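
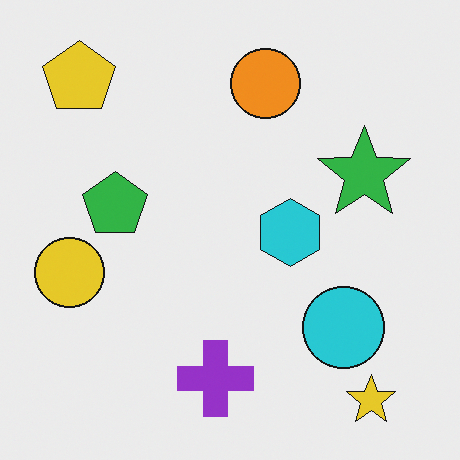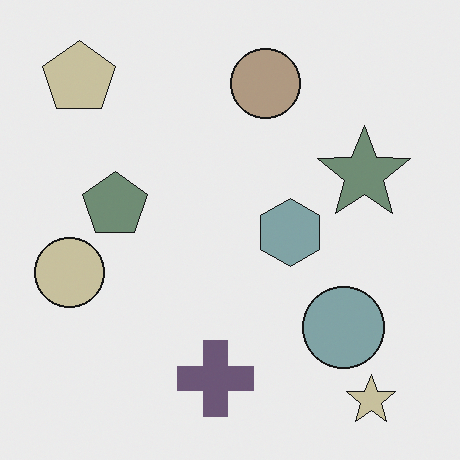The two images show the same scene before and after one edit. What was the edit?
The image was made much more muted (saturation change).

All colors are more muted and greyish — a global saturation change.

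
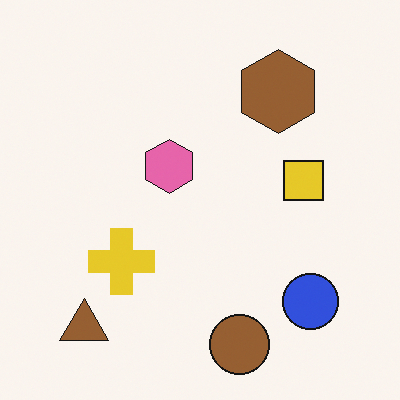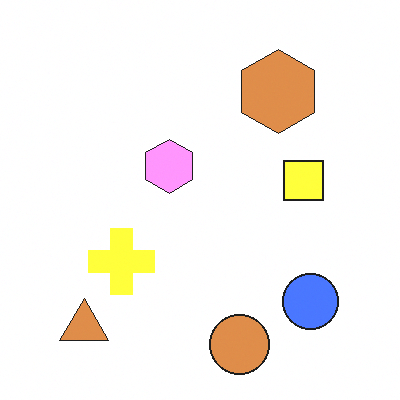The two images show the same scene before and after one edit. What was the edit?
The image was noticeably brightened.

Every pixel — background and shapes alike — is uniformly brightened.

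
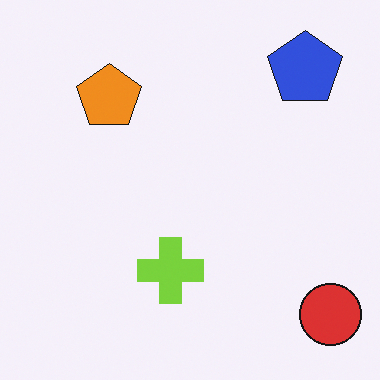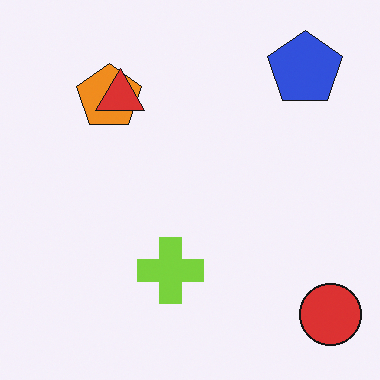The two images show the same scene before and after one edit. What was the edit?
It was overlaid with an additional red triangle.

A red triangle appears in the second image that is absent from the first.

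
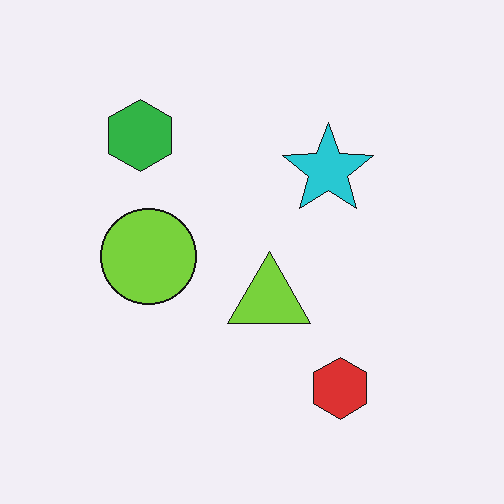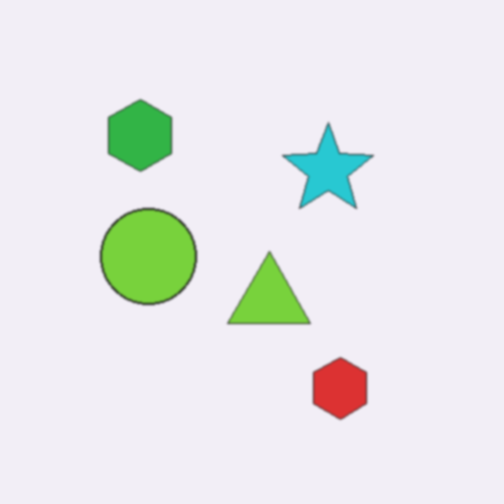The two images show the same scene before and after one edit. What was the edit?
This is the original image slightly softened.

Shape edges and outlines are uniformly softened across the whole image.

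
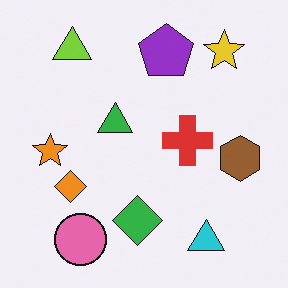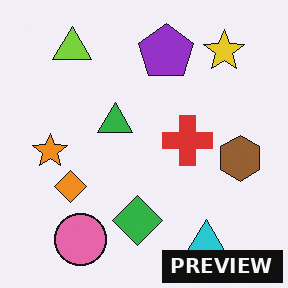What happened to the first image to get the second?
Watermarked with the text "PREVIEW" in the lower-right corner.

A dark label reading "PREVIEW" appears in the lower-right corner.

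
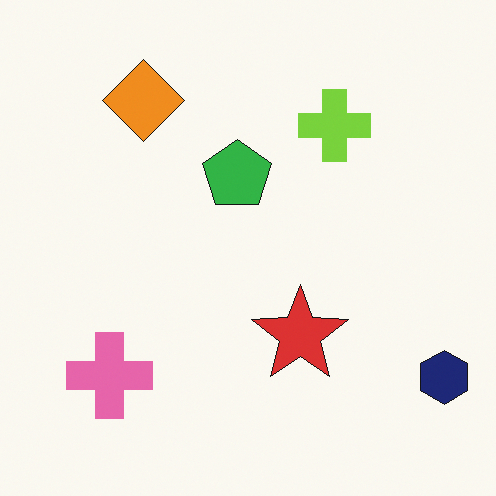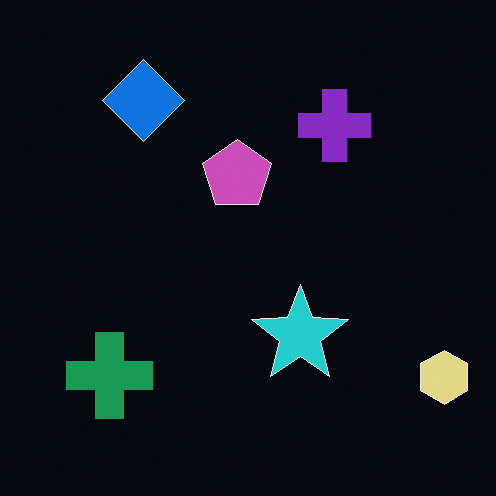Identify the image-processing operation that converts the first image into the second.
The image was color-inverted (negative).

The light background has become dark and every shape's color is its complement — a photographic negative.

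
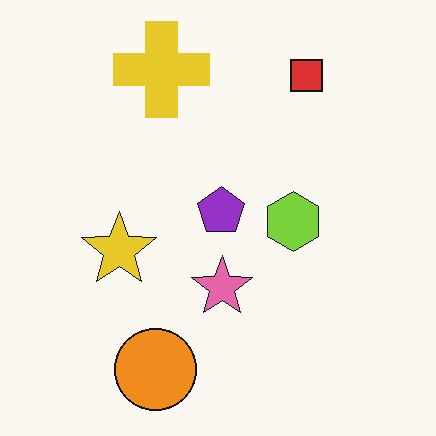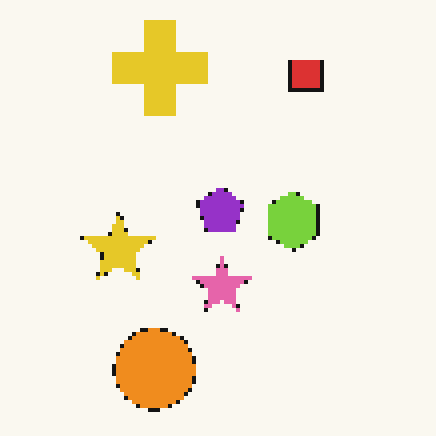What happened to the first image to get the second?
The second image is the first lightly pixelated (a mild mosaic effect).

Shapes are reduced to large square blocks; fine edges and outlines are lost — a downscale-then-upscale (mosaic) effect.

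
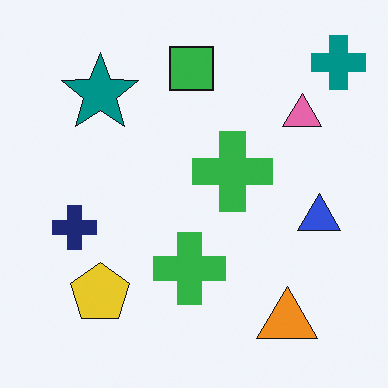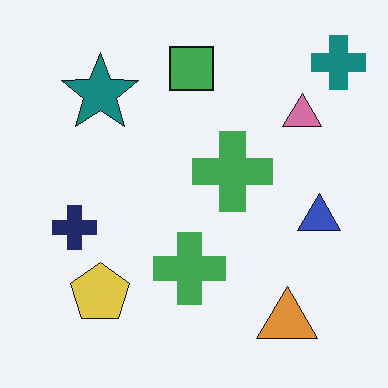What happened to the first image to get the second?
It was slightly desaturated.

All colors are more muted and greyish — a global saturation change.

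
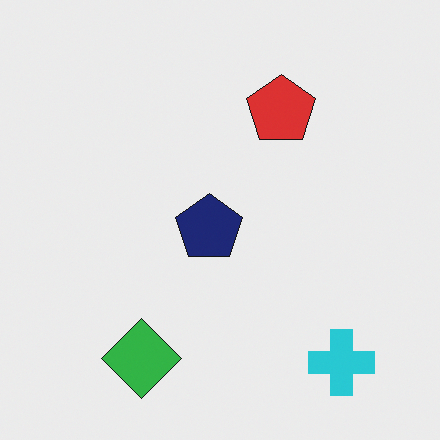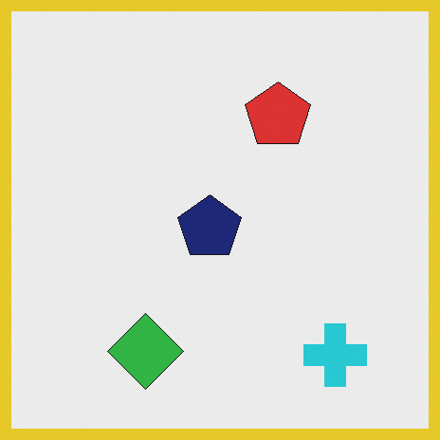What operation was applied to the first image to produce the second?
The transformation is: framed with a yellow border.

A solid yellow frame runs around the edge of the second image, with the content slightly shrunk inside it.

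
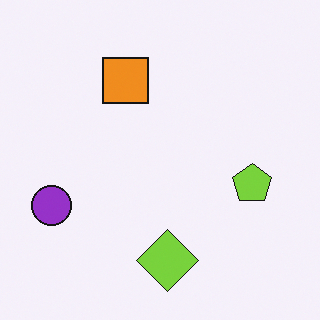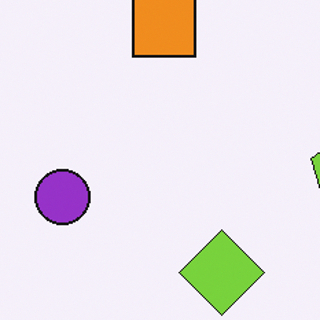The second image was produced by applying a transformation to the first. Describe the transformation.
Cropped slightly and scaled back up.

The visible shapes are larger and the field of view is narrower; shapes near the original edges may be partly or wholly outside the frame — a crop-and-rescale.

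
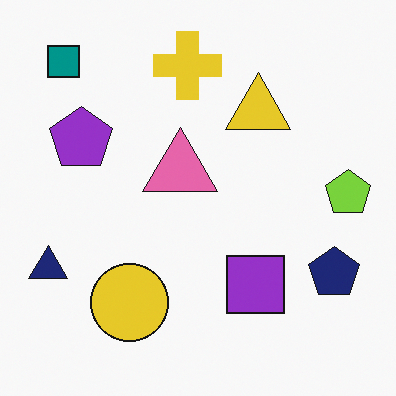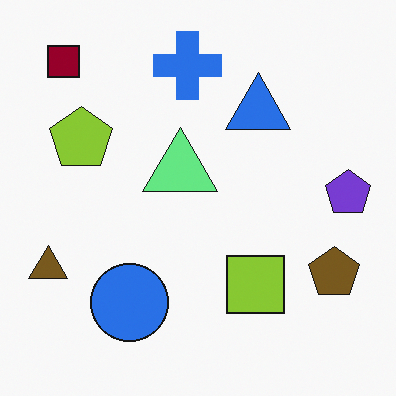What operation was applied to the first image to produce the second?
Hue-shifted by a large amount.

Every shape's color has rotated by the same amount around the hue wheel — a uniform hue shift.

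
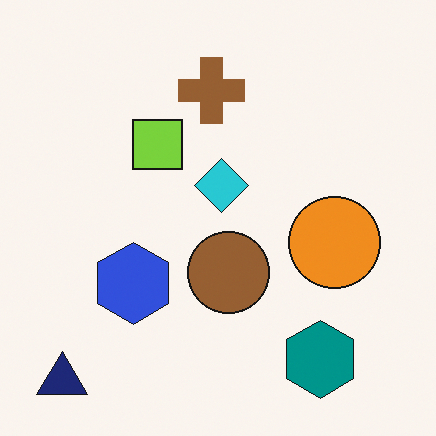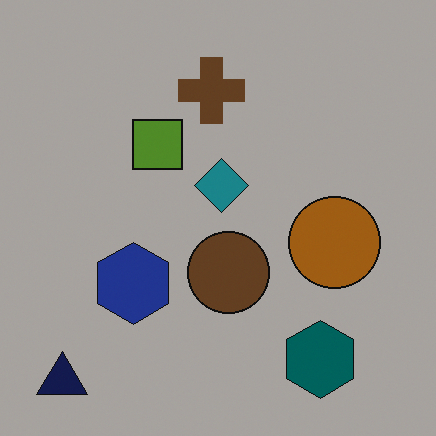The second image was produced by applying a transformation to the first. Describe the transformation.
This is the original image substantially darkened.

Every pixel — background and shapes alike — is uniformly darkened.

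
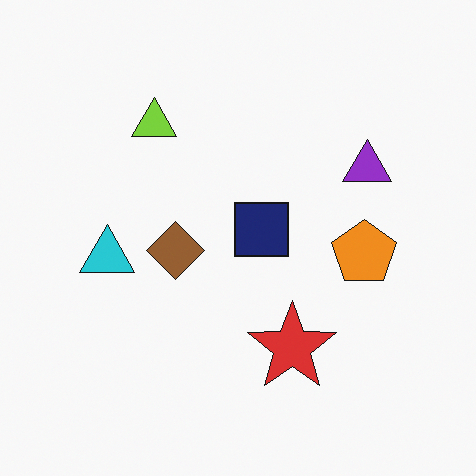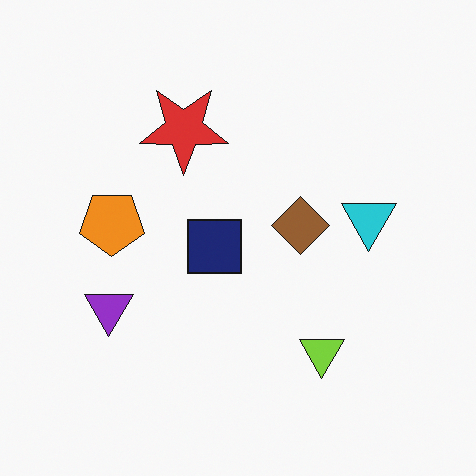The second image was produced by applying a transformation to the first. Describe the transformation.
The second image is the first rotated 180°.

The purple triangle sits in the right of the first image and the left of the second — consistent with a whole-image 180° rotation.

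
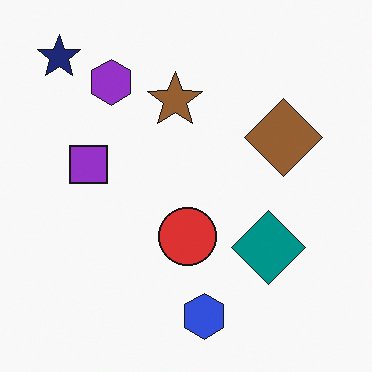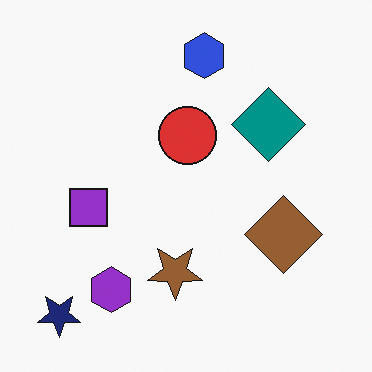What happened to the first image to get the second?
The image was flipped vertically (top ↔ bottom).

The blue hexagon is in the bottom of the first image and the top of the second — shapes on opposite sides of the horizontal midline have swapped in a mirror flip.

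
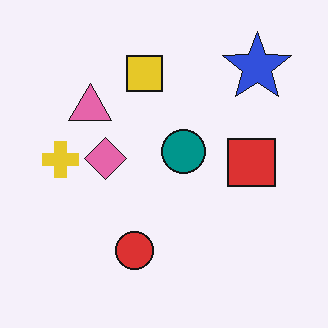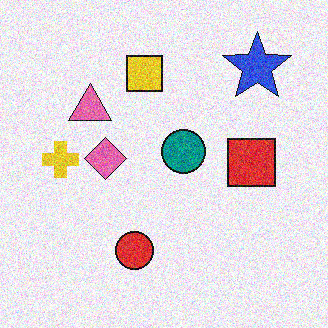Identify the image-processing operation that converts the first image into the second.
This is the original image degraded with visible gaussian noise.

Random speckle covers the whole image, including the flat background.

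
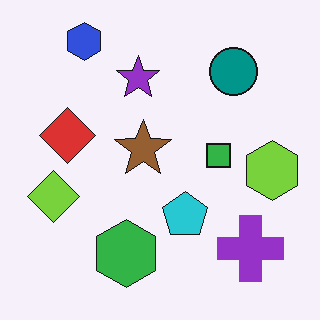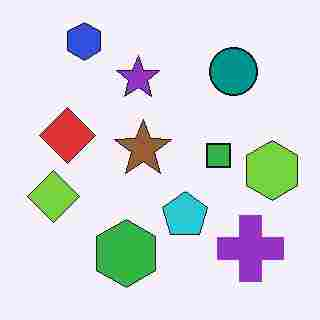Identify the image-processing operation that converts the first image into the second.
Heavily JPEG-compressed with obvious blocking artifacts.

Blocky 8×8 compression artifacts appear around shape edges and the flat background shows ringing — characteristic JPEG degradation.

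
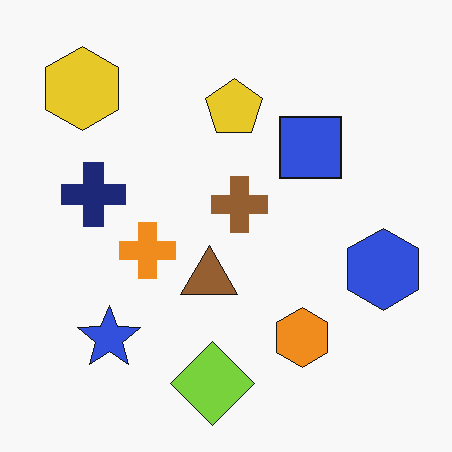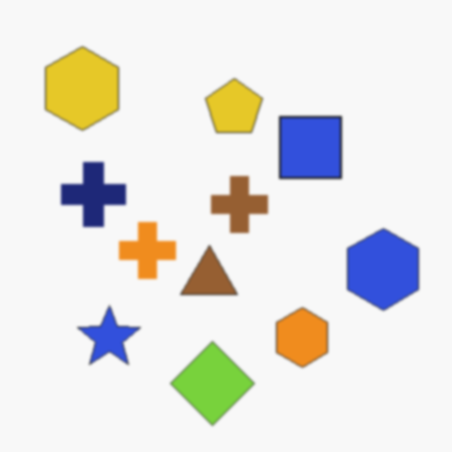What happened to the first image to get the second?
This is the original image given a subtle gaussian blur.

Shape edges and outlines are uniformly softened across the whole image.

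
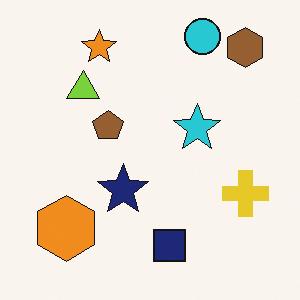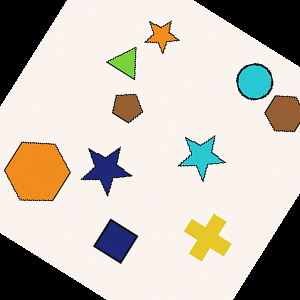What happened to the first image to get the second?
This is the original image rotated clockwise by a large amount — several tens of degrees.

Every shape is tilted by the same angle and the image corners show triangular fill wedges — a whole-image rotation by a non-right angle.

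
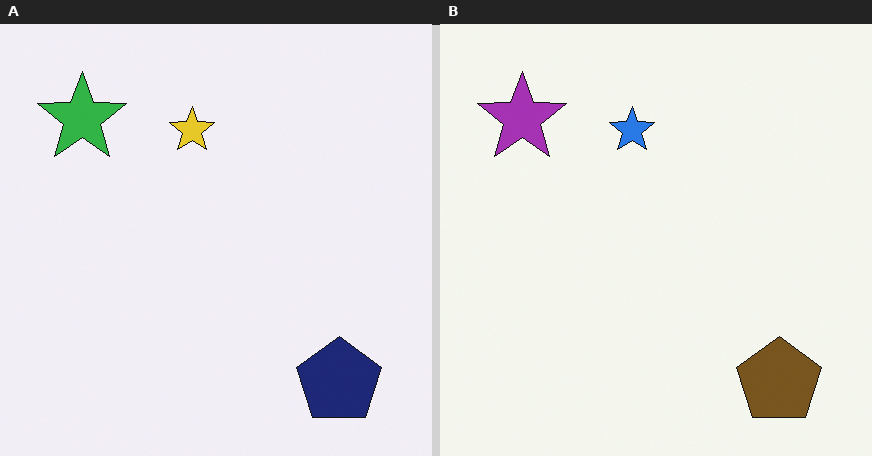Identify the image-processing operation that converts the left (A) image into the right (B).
This is the original image hue-shifted through roughly half the color wheel.

Every shape's color has rotated by the same amount around the hue wheel — a uniform hue shift.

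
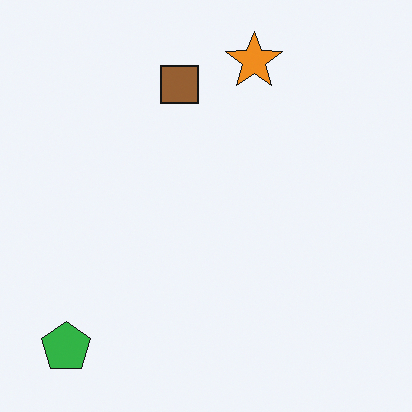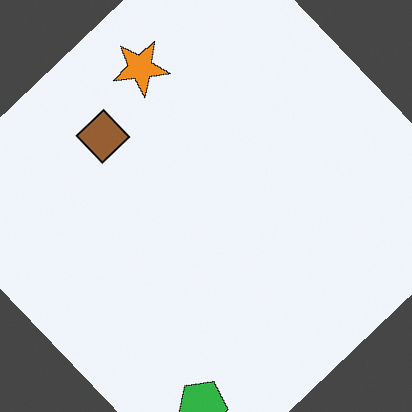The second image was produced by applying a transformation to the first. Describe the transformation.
The transformation is: rotated counter-clockwise by a large amount — several tens of degrees.

Every shape is tilted by the same angle and the image corners show triangular fill wedges — a whole-image rotation by a non-right angle.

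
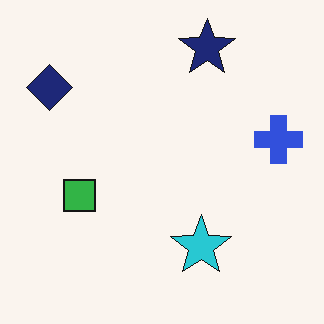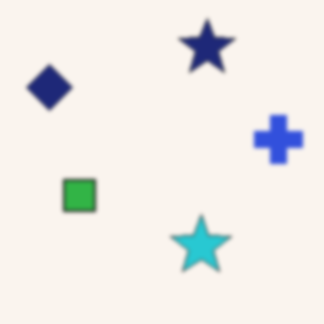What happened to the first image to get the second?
It was lightly blurred.

Shape edges and outlines are uniformly softened across the whole image.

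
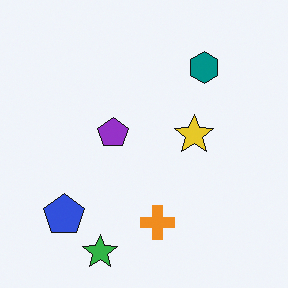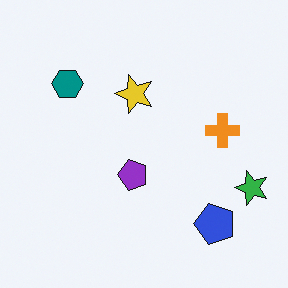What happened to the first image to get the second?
The transformation is: rotated 90° counter-clockwise.

The green star sits in the bottom of the first image and the right of the second — consistent with a whole-image 90° counter-clockwise rotation.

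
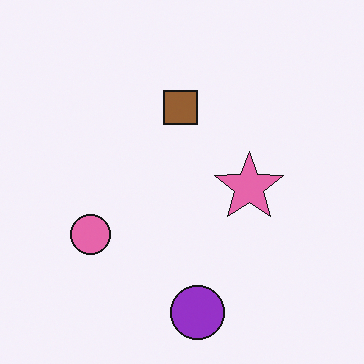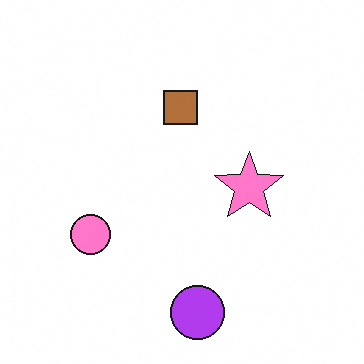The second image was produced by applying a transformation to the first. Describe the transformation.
The second image is the first slightly brightened.

Every pixel — background and shapes alike — is uniformly brightened.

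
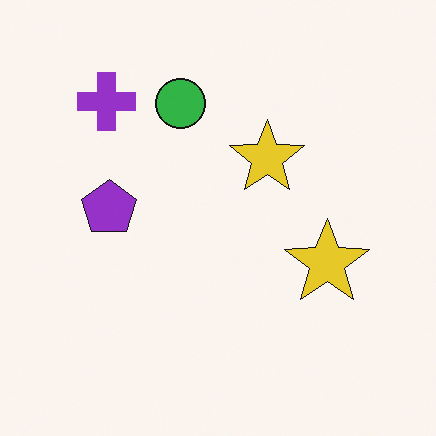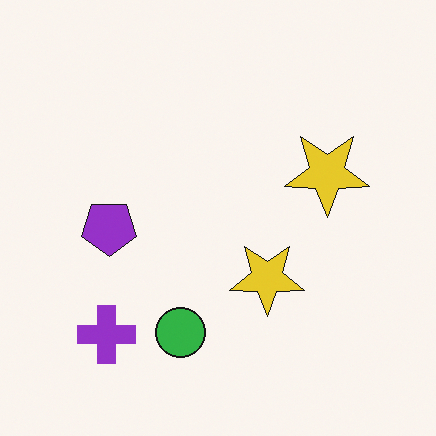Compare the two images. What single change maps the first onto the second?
Flipped vertically (top ↔ bottom).

The purple cross is in the top-left of the first image and the bottom-left of the second — shapes on opposite sides of the horizontal midline have swapped in a mirror flip.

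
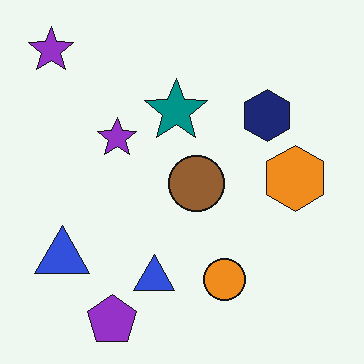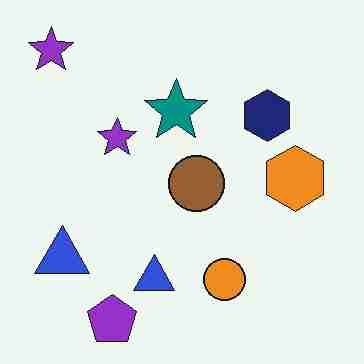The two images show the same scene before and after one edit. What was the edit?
It was heavily JPEG-compressed with obvious blocking artifacts.

Blocky 8×8 compression artifacts appear around shape edges and the flat background shows ringing — characteristic JPEG degradation.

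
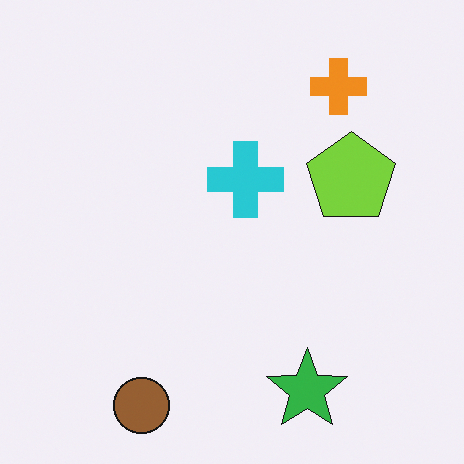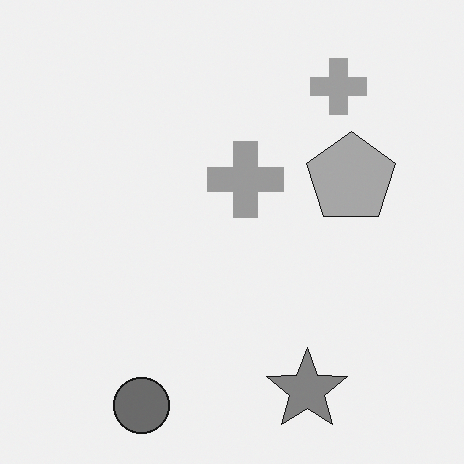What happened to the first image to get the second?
The image was converted to grayscale.

All color is removed — every shape is now a shade of grey.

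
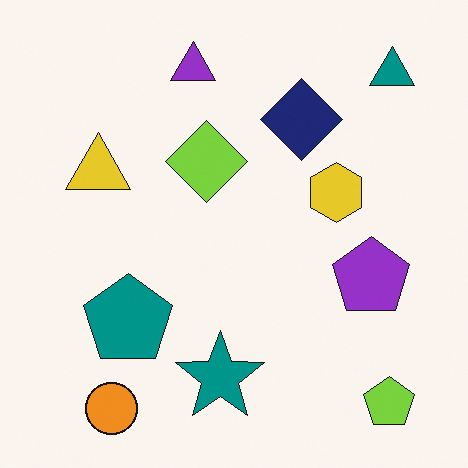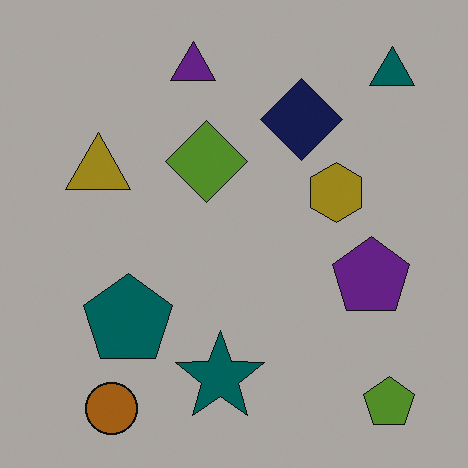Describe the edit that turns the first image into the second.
The image was darkened a lot.

Every pixel — background and shapes alike — is uniformly darkened.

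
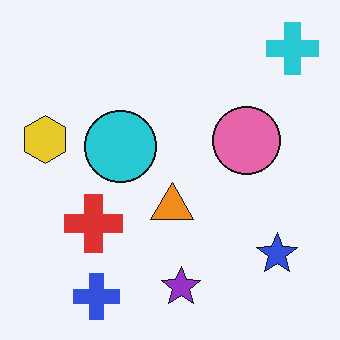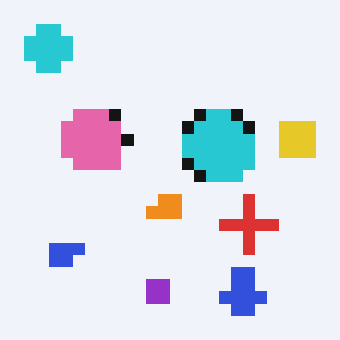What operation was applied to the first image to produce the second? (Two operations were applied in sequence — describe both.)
The second image is the first flipped horizontally (left ↔ right), then heavily pixelated into large blocks.

The yellow hexagon is in the left of the first image and the right of the second — shapes on opposite sides of the vertical midline have swapped in a mirror flip. Shapes are reduced to large square blocks; fine edges and outlines are lost — a downscale-then-upscale (mosaic) effect.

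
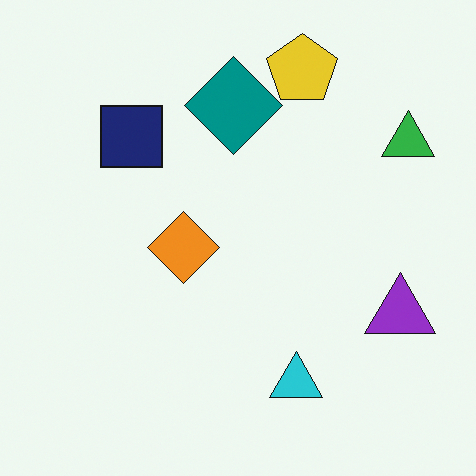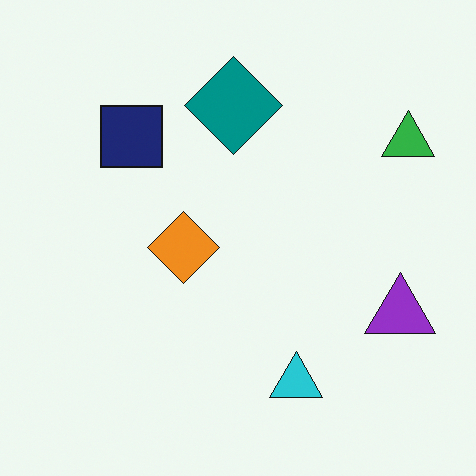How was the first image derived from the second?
The transformation is: overlaid with an additional yellow pentagon.

A yellow pentagon appears in the first image that is absent from the second.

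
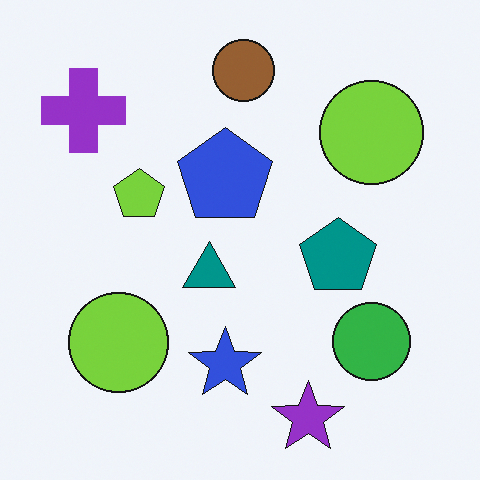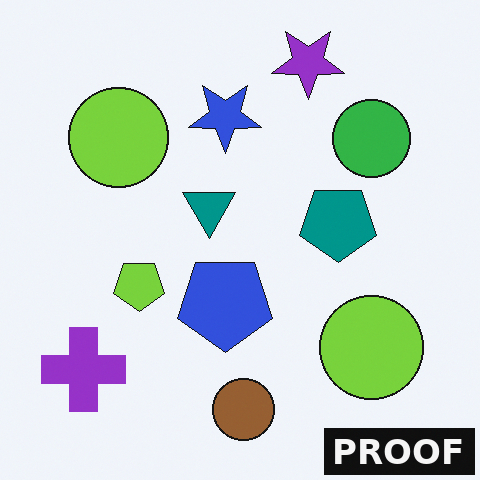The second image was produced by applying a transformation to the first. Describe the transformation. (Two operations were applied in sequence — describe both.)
It was flipped vertically (top ↔ bottom), then watermarked with the text "PROOF" in the lower-right corner.

The purple star is in the bottom of the first image and the top of the second — shapes on opposite sides of the horizontal midline have swapped in a mirror flip. A dark label reading "PROOF" appears in the lower-right corner.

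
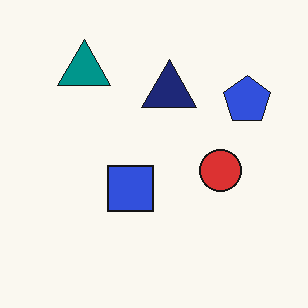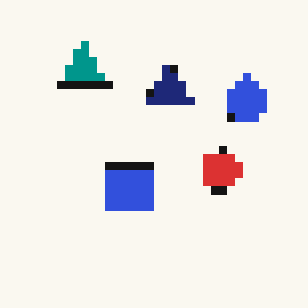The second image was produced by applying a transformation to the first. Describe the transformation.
The second image is the first moderately pixelated.

Shapes are reduced to large square blocks; fine edges and outlines are lost — a downscale-then-upscale (mosaic) effect.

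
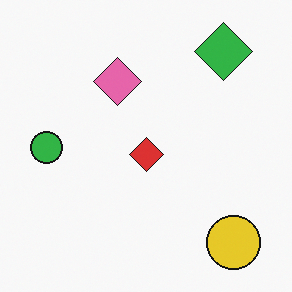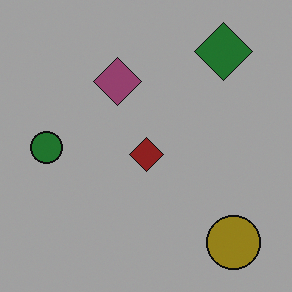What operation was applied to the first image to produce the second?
This is the original image substantially darkened.

Every pixel — background and shapes alike — is uniformly darkened.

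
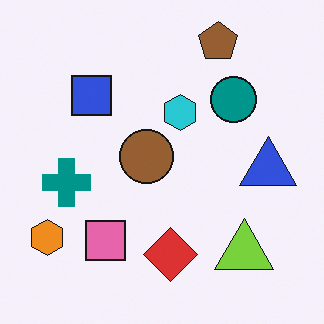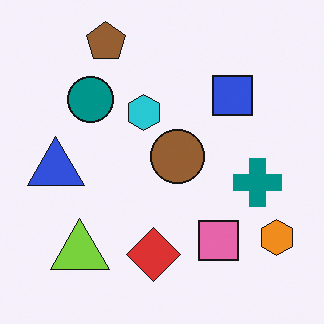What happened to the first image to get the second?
It was flipped horizontally (left ↔ right).

The orange hexagon is in the bottom-left of the first image and the bottom-right of the second — shapes on opposite sides of the vertical midline have swapped in a mirror flip.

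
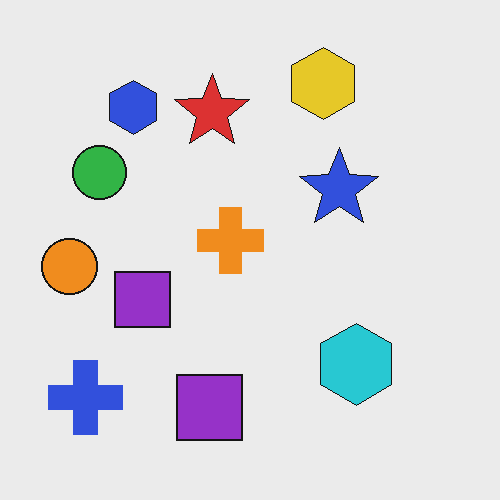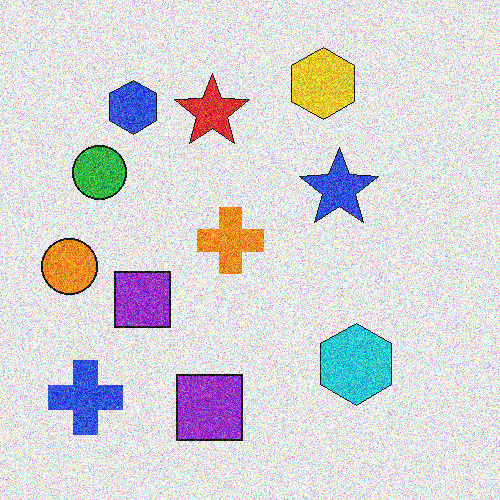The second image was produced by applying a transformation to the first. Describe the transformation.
The transformation is: degraded with strong gaussian noise.

Random speckle covers the whole image, including the flat background.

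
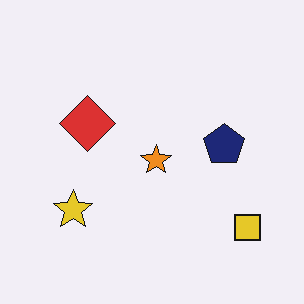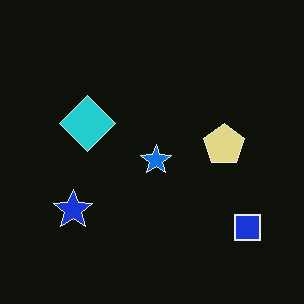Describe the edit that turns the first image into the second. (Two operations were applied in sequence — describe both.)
The image was color-inverted (negative), then JPEG-compressed with visible artifacts.

The light background has become dark and every shape's color is its complement — a photographic negative. Blocky 8×8 compression artifacts appear around shape edges and the flat background shows ringing — characteristic JPEG degradation.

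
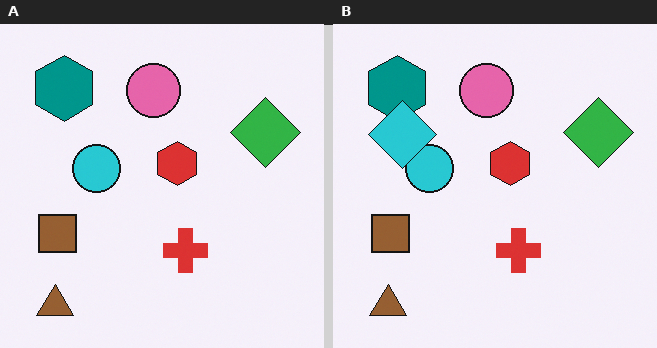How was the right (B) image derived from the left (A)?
The transformation is: overlaid with an additional cyan diamond.

A cyan diamond appears in the right (B) image that is absent from the left (A).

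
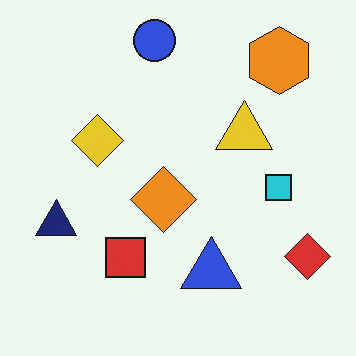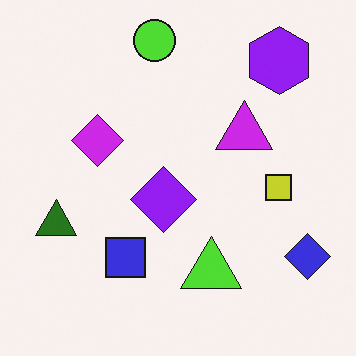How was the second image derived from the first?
The transformation is: hue-shifted by a large amount.

Every shape's color has rotated by the same amount around the hue wheel — a uniform hue shift.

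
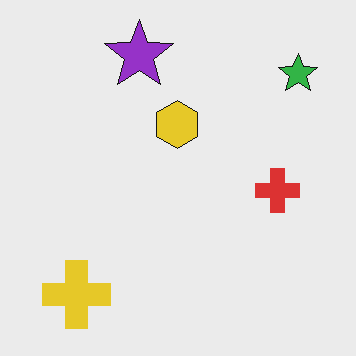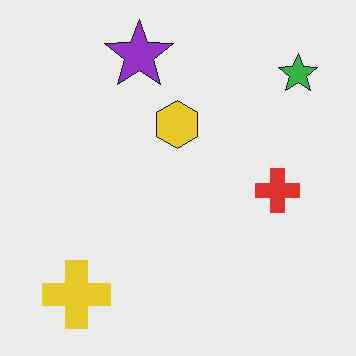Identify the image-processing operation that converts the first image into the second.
The second image is the first JPEG-compressed with visible artifacts.

Blocky 8×8 compression artifacts appear around shape edges and the flat background shows ringing — characteristic JPEG degradation.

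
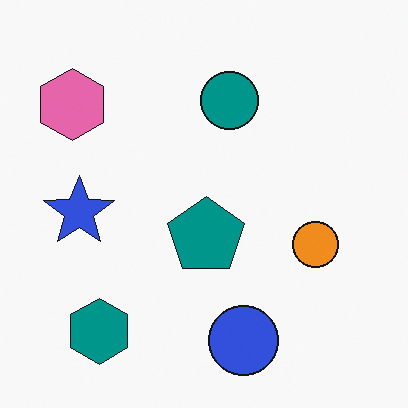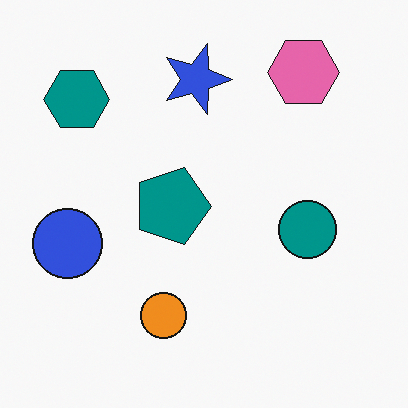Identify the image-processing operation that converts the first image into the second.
This is the original image rotated 90° clockwise.

The pink hexagon sits in the top-left of the first image and the top-right of the second — consistent with a whole-image 90° clockwise rotation.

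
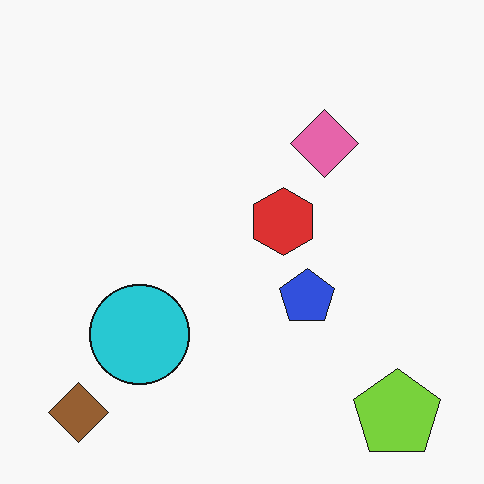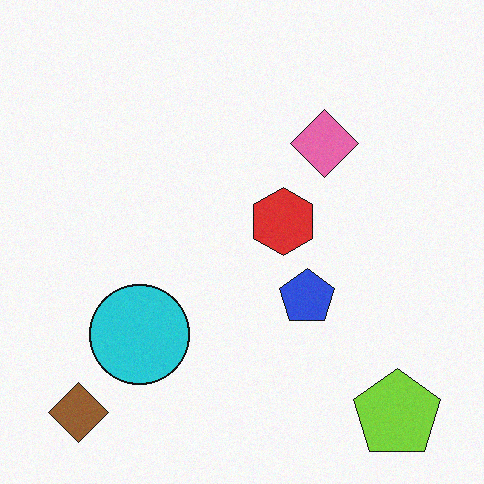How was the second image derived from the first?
It was degraded with light additive noise.

Random speckle covers the whole image, including the flat background.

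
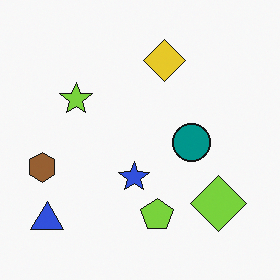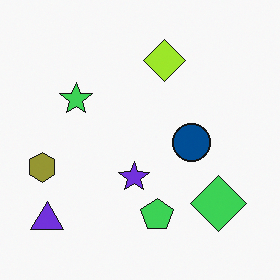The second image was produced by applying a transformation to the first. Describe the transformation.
This is the original image hue-shifted slightly.

Every shape's color has rotated by the same amount around the hue wheel — a uniform hue shift.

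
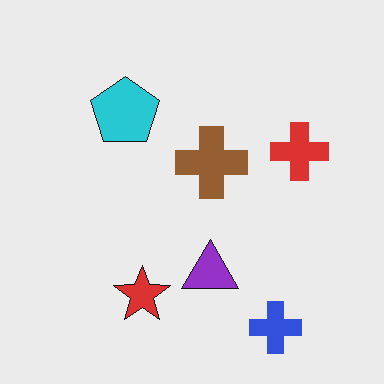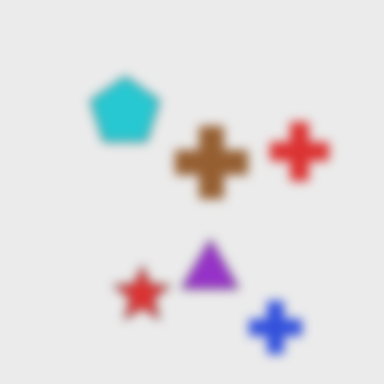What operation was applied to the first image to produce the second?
The second image is the first heavily blurred.

Shape edges and outlines are uniformly softened across the whole image.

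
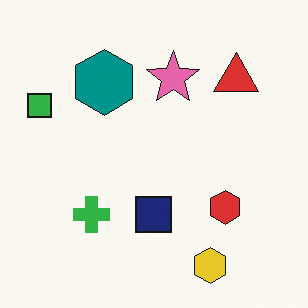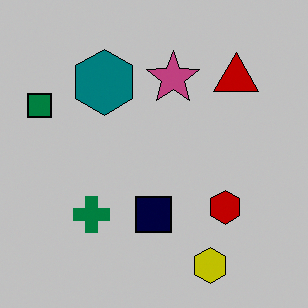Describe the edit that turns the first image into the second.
It was aggressively posterized.

Each flat color has snapped to a coarser quantized level — most visibly, the near-white background has dropped to a flat grey.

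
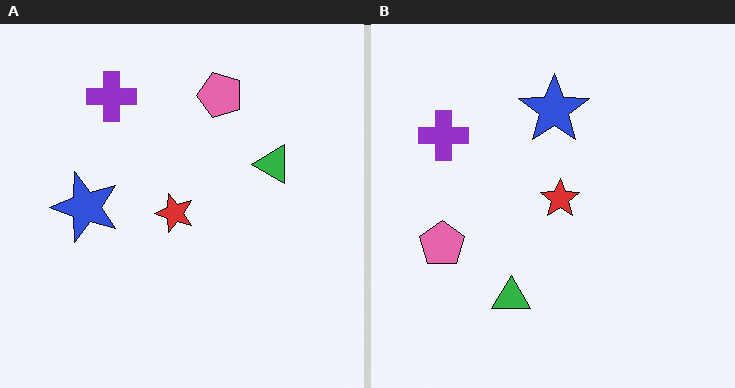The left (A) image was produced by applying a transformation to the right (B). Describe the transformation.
It was transposed (reflected across the top-left ↔ bottom-right diagonal).

Shapes have swapped their row and column positions — what was in the top-right is now in the bottom-left — a diagonal reflection.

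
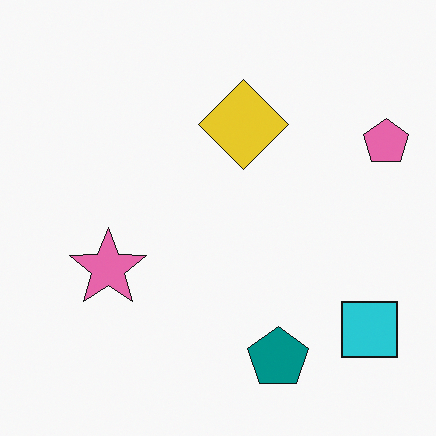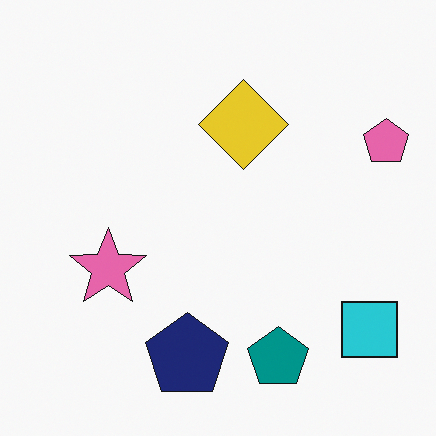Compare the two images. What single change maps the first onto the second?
The image was overlaid with an additional navy pentagon.

A navy pentagon appears in the second image that is absent from the first.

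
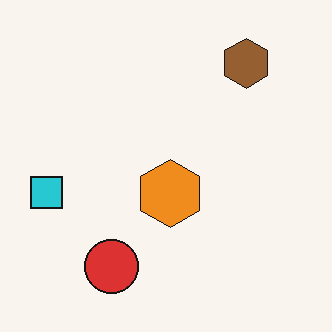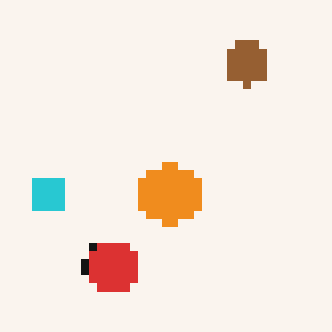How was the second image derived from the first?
The second image is the first pixelated into visible square blocks.

Shapes are reduced to large square blocks; fine edges and outlines are lost — a downscale-then-upscale (mosaic) effect.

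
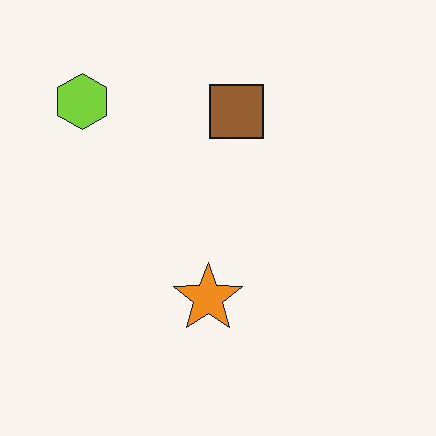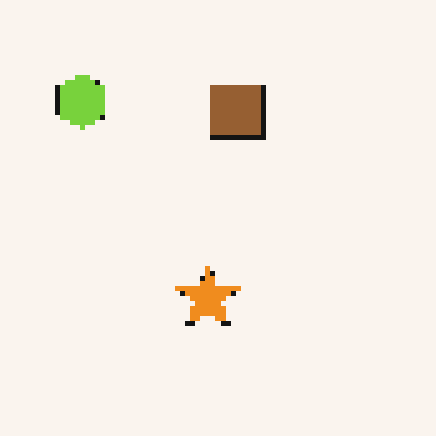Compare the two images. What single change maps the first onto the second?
Lightly pixelated (a mild mosaic effect).

Shapes are reduced to large square blocks; fine edges and outlines are lost — a downscale-then-upscale (mosaic) effect.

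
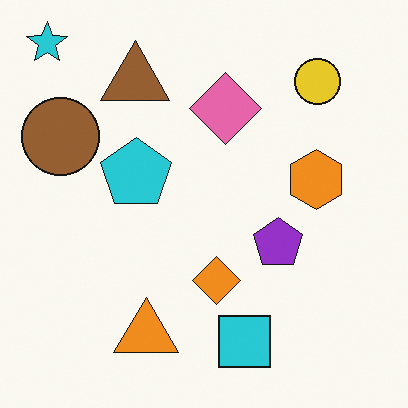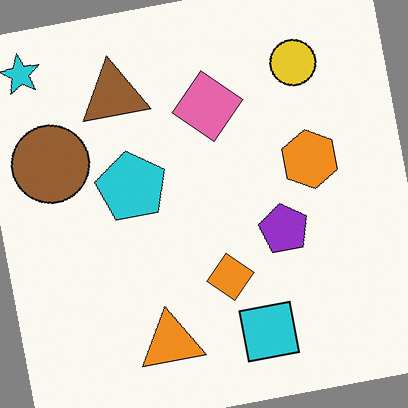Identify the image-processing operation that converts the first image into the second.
It was rotated counter-clockwise by a slight angle.

Every shape is tilted by the same angle and the image corners show triangular fill wedges — a whole-image rotation by a non-right angle.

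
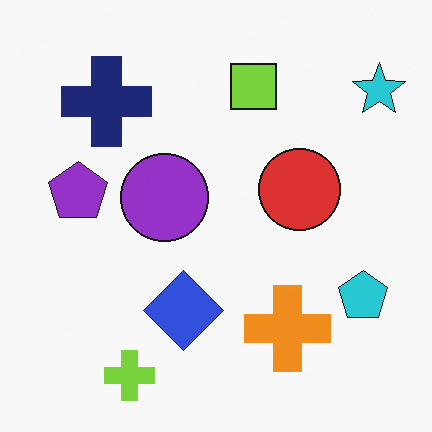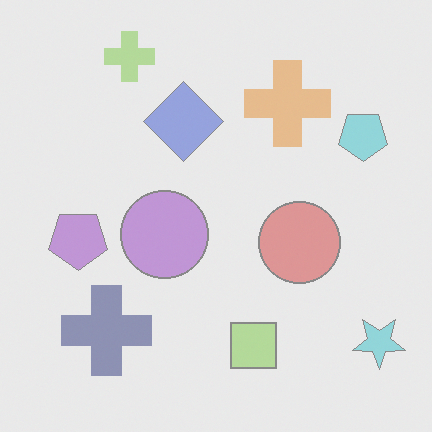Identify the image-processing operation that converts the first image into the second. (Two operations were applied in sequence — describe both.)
The image was flipped vertically (top ↔ bottom), then washed out (contrast reduced).

The lime cross is in the bottom-left of the first image and the top-left of the second — shapes on opposite sides of the horizontal midline have swapped in a mirror flip. Tones are pushed toward mid-grey across the whole image — a global contrast change.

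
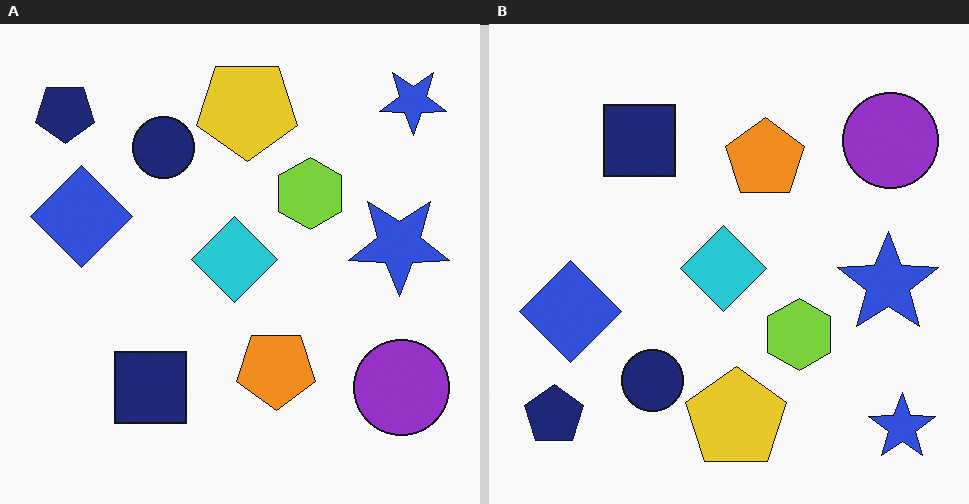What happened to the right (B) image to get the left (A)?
This is the original image flipped vertically (top ↔ bottom).

The yellow pentagon is in the bottom of the right (B) image and the top of the left (A) — shapes on opposite sides of the horizontal midline have swapped in a mirror flip.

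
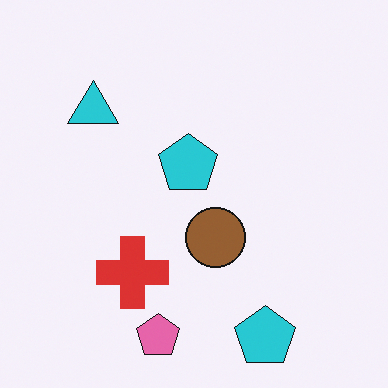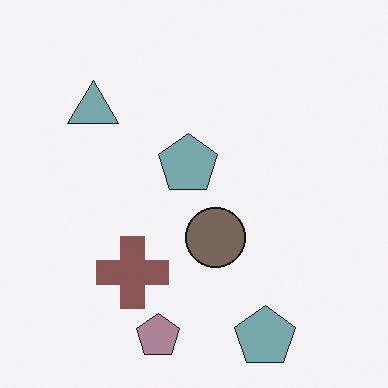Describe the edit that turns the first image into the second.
Heavily desaturated.

All colors are more muted and greyish — a global saturation change.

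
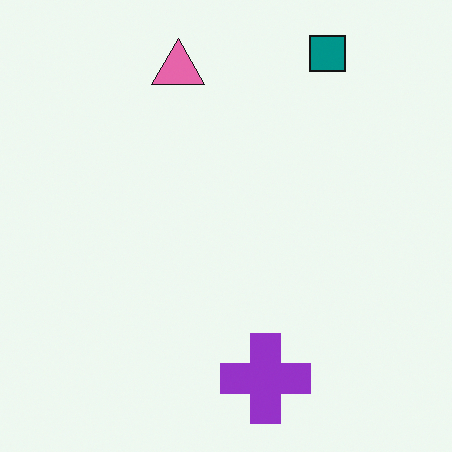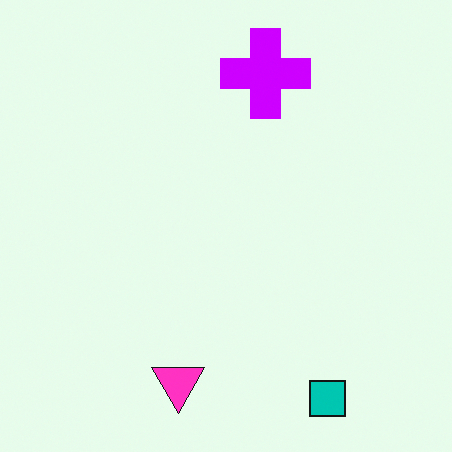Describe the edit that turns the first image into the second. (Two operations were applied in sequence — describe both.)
This is the original image heavily oversaturated, then flipped vertically (top ↔ bottom).

All colors are more vivid — a global saturation change. The teal square is in the top-right of the first image and the bottom-right of the second — shapes on opposite sides of the horizontal midline have swapped in a mirror flip.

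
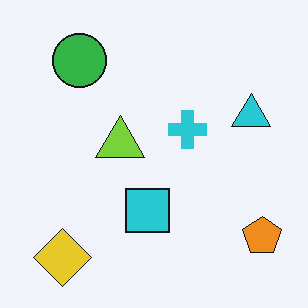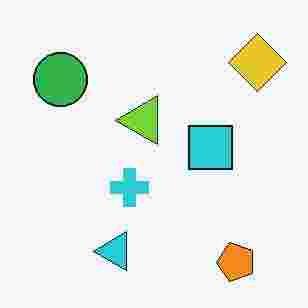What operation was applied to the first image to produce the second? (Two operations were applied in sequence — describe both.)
Transposed (reflected across the top-left ↔ bottom-right diagonal), then degraded with heavy JPEG compression.

Shapes have swapped their row and column positions — what was in the top-right is now in the bottom-left — a diagonal reflection. Blocky 8×8 compression artifacts appear around shape edges and the flat background shows ringing — characteristic JPEG degradation.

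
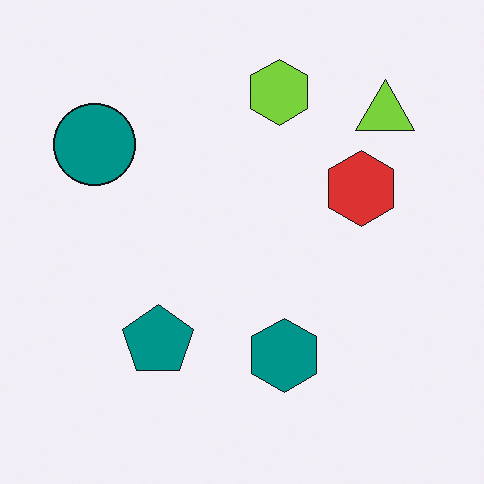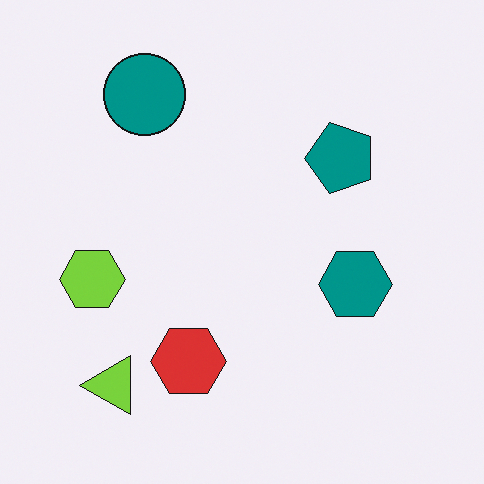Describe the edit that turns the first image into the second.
Transposed (reflected across the top-left ↔ bottom-right diagonal).

Shapes have swapped their row and column positions — what was in the top-right is now in the bottom-left — a diagonal reflection.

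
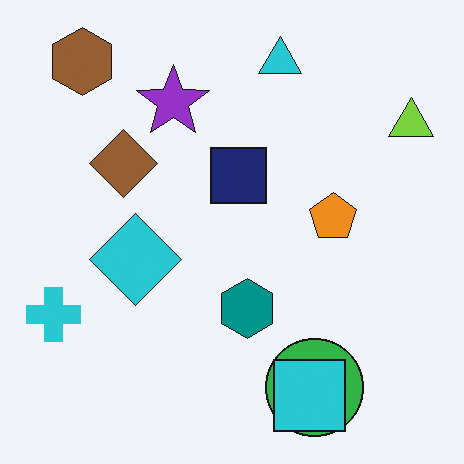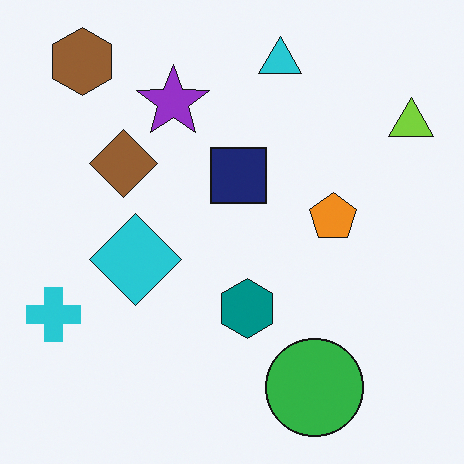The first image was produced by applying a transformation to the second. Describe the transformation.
This is the original image overlaid with an additional cyan square.

A cyan square appears in the first image that is absent from the second.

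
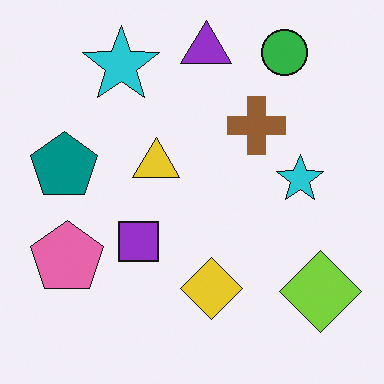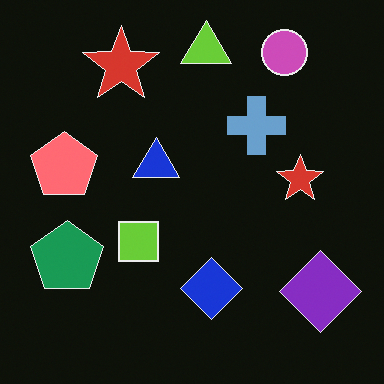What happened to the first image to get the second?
This is the original image color-inverted (negative).

The light background has become dark and every shape's color is its complement — a photographic negative.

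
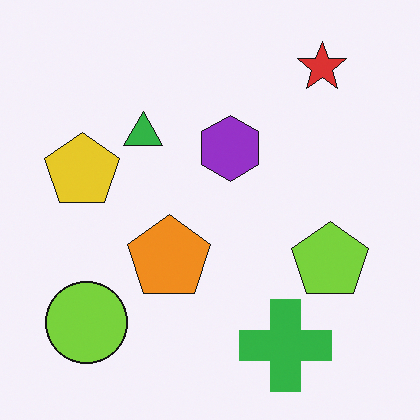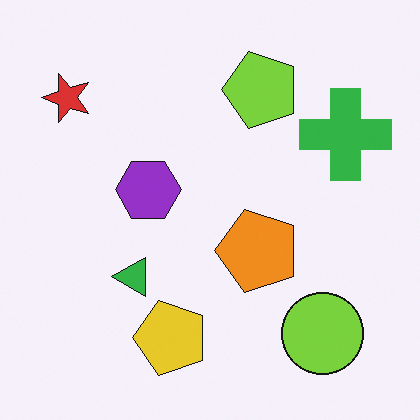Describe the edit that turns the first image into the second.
This is the original image rotated 90° counter-clockwise.

The red star sits in the top-right of the first image and the top-left of the second — consistent with a whole-image 90° counter-clockwise rotation.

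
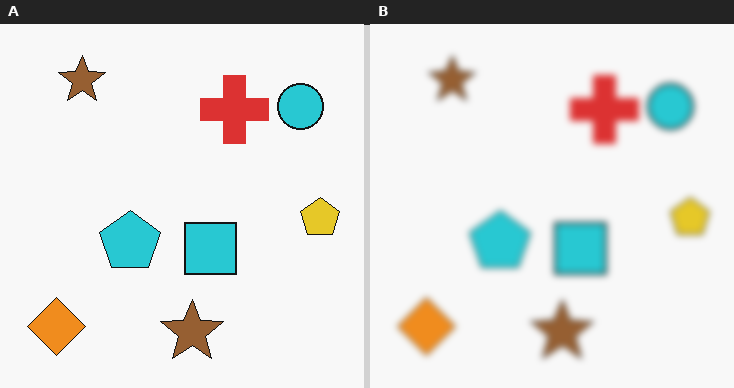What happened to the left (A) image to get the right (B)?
This is the original image noticeably gaussian-blurred.

Shape edges and outlines are uniformly softened across the whole image.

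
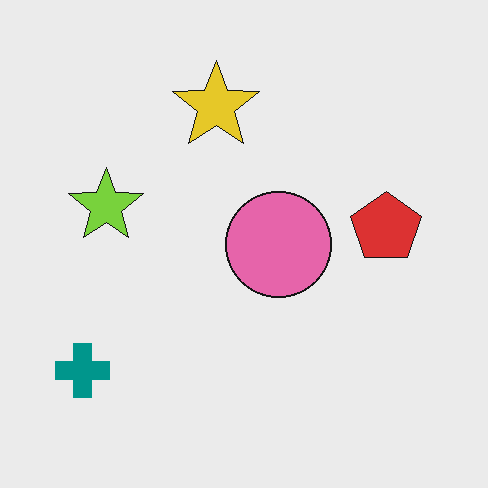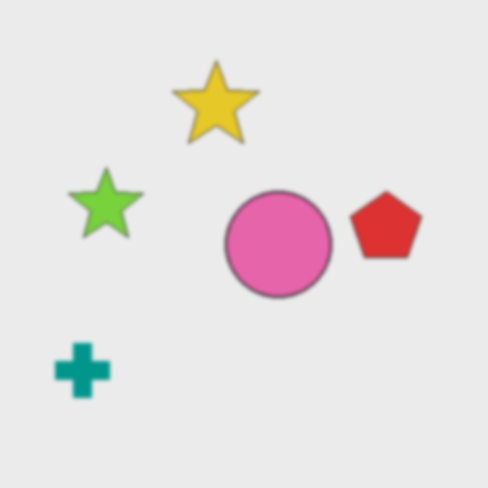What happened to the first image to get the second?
This is the original image given a subtle gaussian blur.

Shape edges and outlines are uniformly softened across the whole image.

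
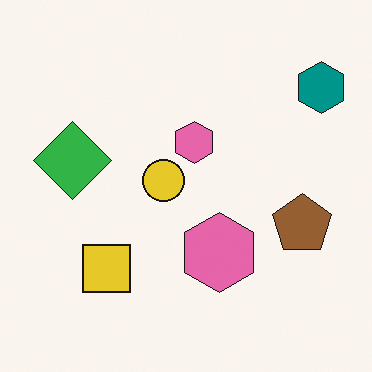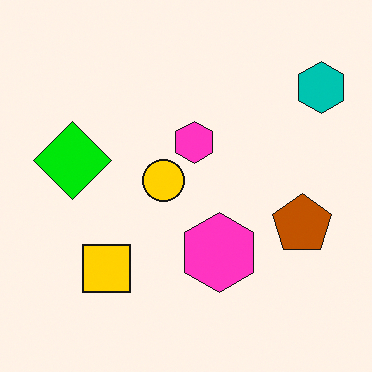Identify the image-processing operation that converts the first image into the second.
This is the original image made much more vivid (saturation change).

All colors are more vivid — a global saturation change.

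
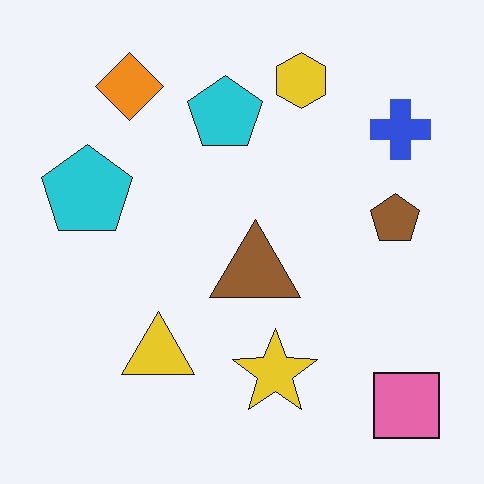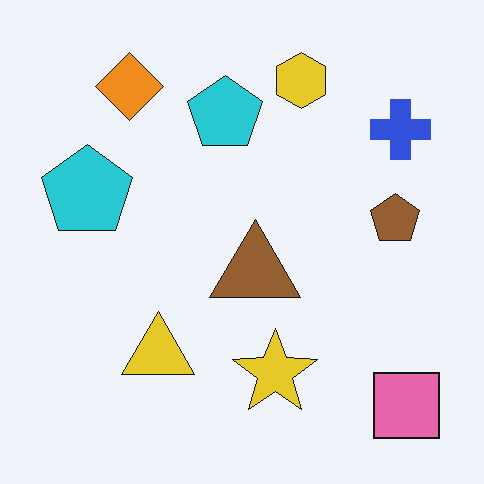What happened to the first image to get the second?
The second image is the first given moderate JPEG compression.

Blocky 8×8 compression artifacts appear around shape edges and the flat background shows ringing — characteristic JPEG degradation.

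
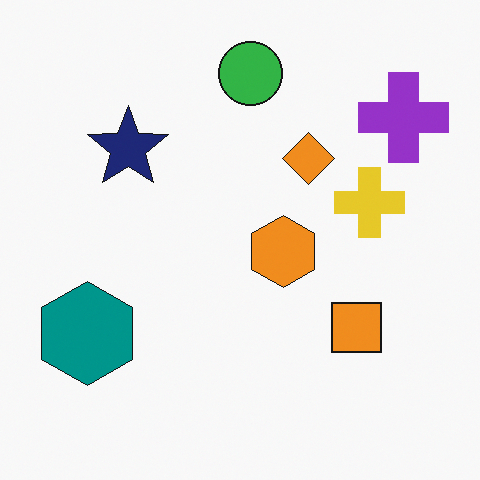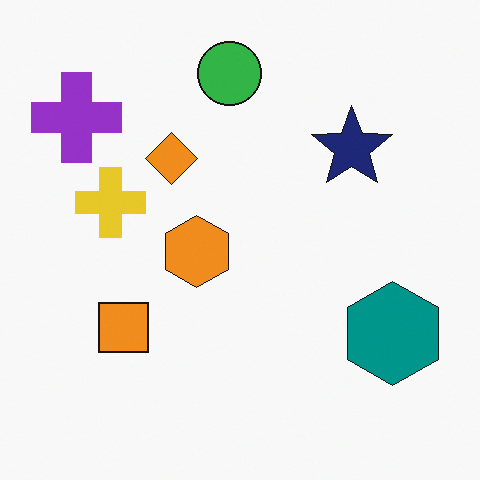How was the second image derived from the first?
The transformation is: flipped horizontally (left ↔ right).

The purple cross is in the top-right of the first image and the top-left of the second — shapes on opposite sides of the vertical midline have swapped in a mirror flip.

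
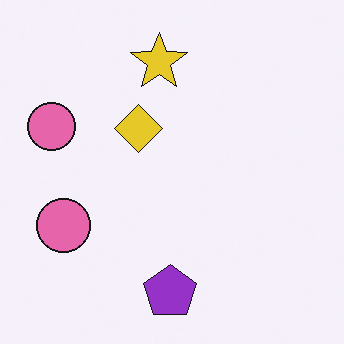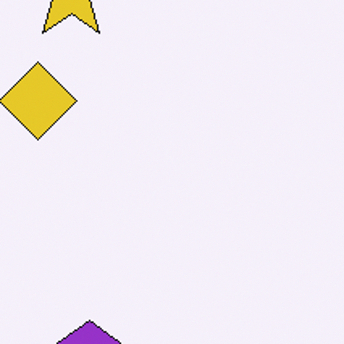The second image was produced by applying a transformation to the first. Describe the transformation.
It was cropped to a modestly smaller region and rescaled.

The visible shapes are larger and the field of view is narrower; shapes near the original edges may be partly or wholly outside the frame — a crop-and-rescale.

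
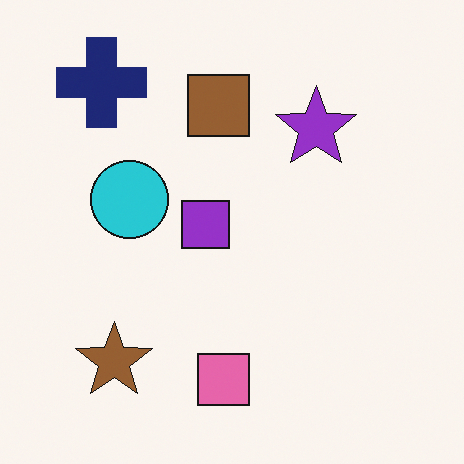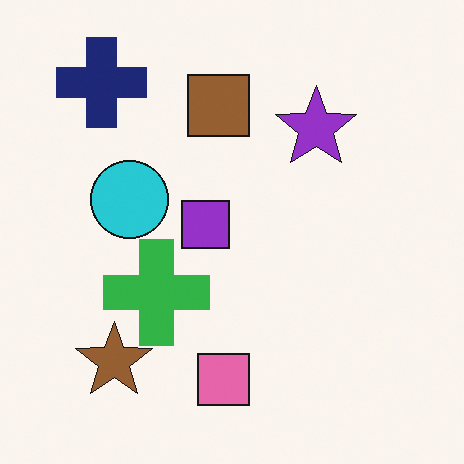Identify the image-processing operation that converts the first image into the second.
Overlaid with an additional green cross.

A green cross appears in the second image that is absent from the first.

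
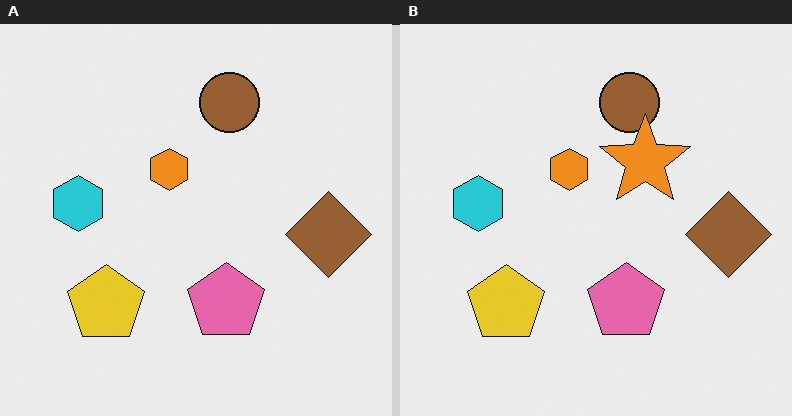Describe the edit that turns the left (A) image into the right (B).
It was overlaid with an additional orange star.

An orange star appears in the right (B) image that is absent from the left (A).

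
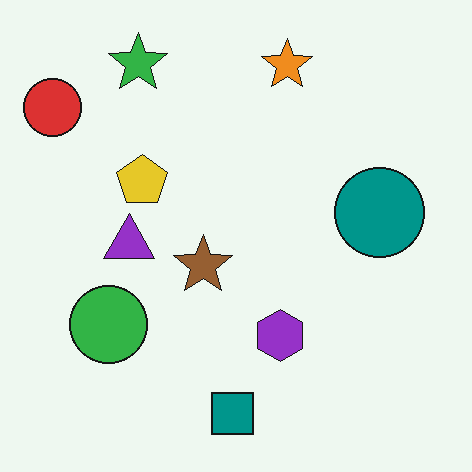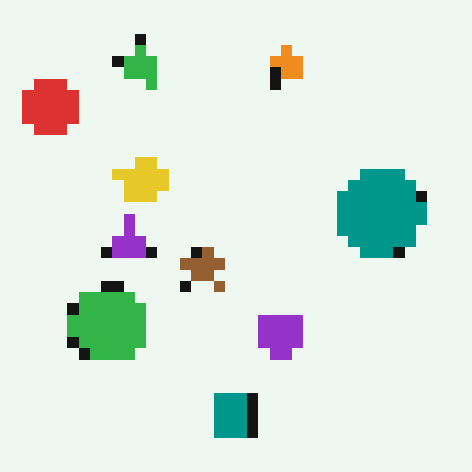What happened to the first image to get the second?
It was coarsely pixelated.

Shapes are reduced to large square blocks; fine edges and outlines are lost — a downscale-then-upscale (mosaic) effect.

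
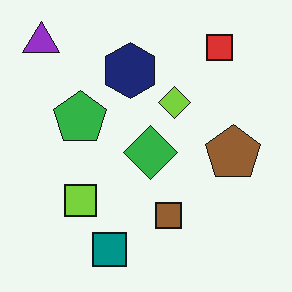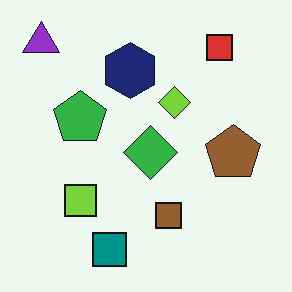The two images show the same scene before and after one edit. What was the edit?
Given moderate JPEG compression.

Blocky 8×8 compression artifacts appear around shape edges and the flat background shows ringing — characteristic JPEG degradation.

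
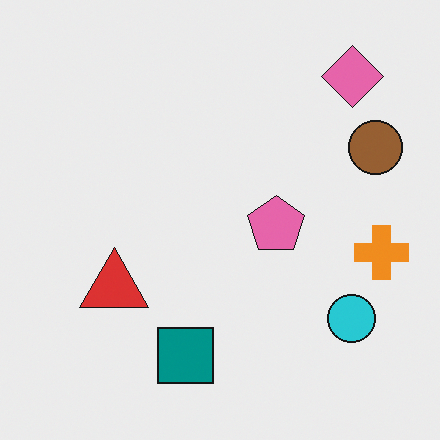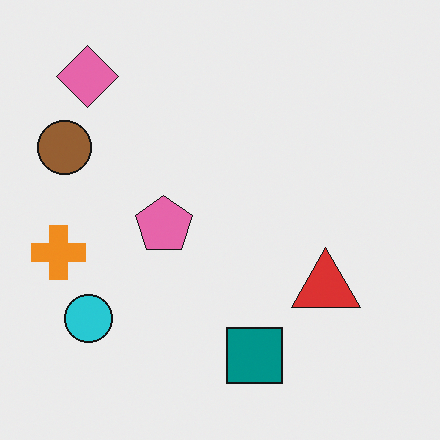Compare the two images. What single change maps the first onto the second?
The second image is the first flipped horizontally (left ↔ right).

The orange cross is in the right of the first image and the left of the second — shapes on opposite sides of the vertical midline have swapped in a mirror flip.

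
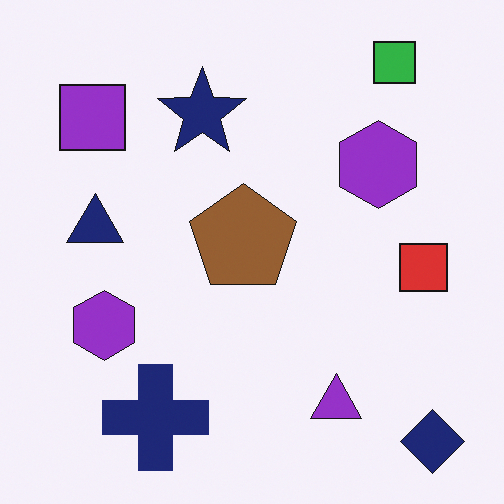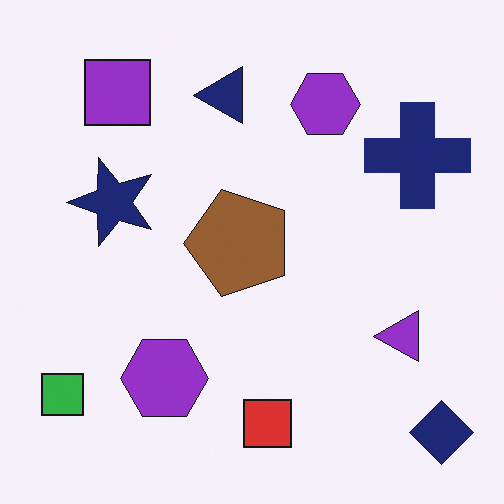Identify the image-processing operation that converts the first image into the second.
It was transposed (reflected across the top-left ↔ bottom-right diagonal).

Shapes have swapped their row and column positions — what was in the top-right is now in the bottom-left — a diagonal reflection.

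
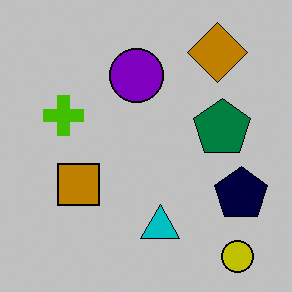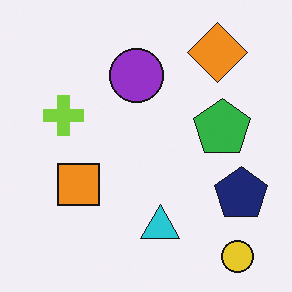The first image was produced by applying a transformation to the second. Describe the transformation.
This is the original image heavily posterized to just a handful of flat colors.

Each flat color has snapped to a coarser quantized level — most visibly, the near-white background has dropped to a flat grey.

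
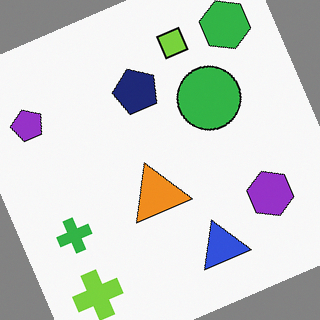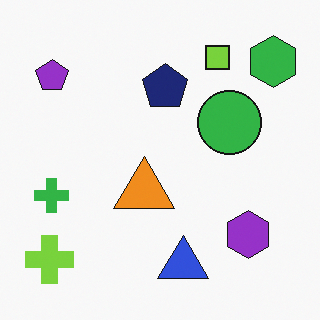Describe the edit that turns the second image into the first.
The transformation is: rotated counter-clockwise by a moderate amount.

Every shape is tilted by the same angle and the image corners show triangular fill wedges — a whole-image rotation by a non-right angle.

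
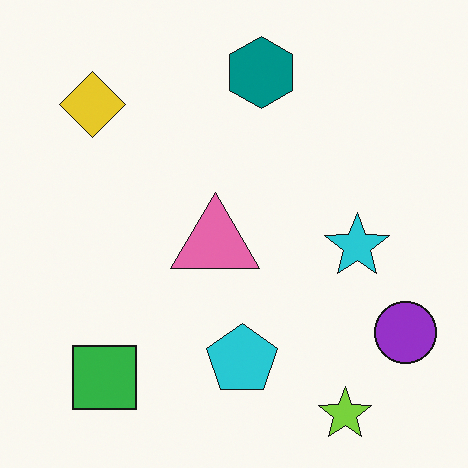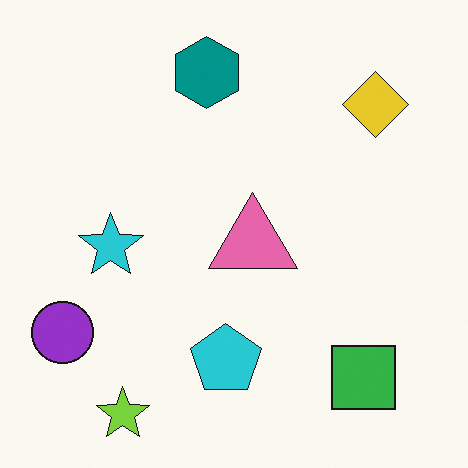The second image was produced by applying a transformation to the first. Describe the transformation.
This is the original image flipped horizontally (left ↔ right).

The purple circle is in the bottom-right of the first image and the bottom-left of the second — shapes on opposite sides of the vertical midline have swapped in a mirror flip.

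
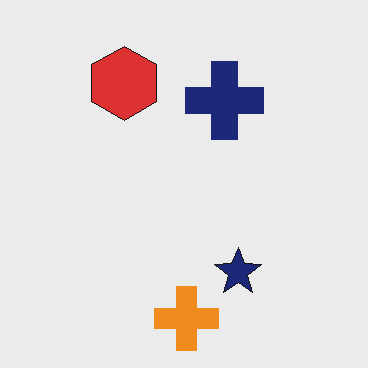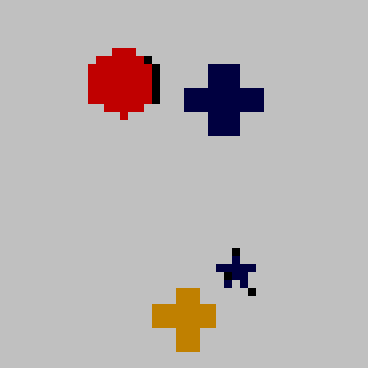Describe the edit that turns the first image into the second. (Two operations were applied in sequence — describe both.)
This is the original image heavily posterized to just a handful of flat colors, then moderately pixelated.

Each flat color has snapped to a coarser quantized level — most visibly, the near-white background has dropped to a flat grey. Shapes are reduced to large square blocks; fine edges and outlines are lost — a downscale-then-upscale (mosaic) effect.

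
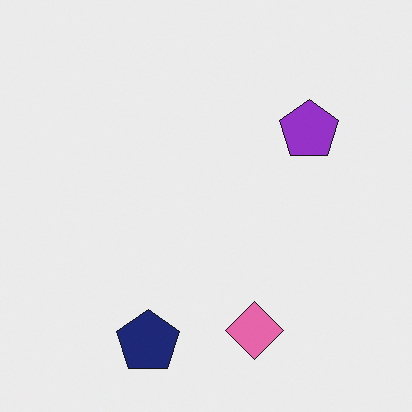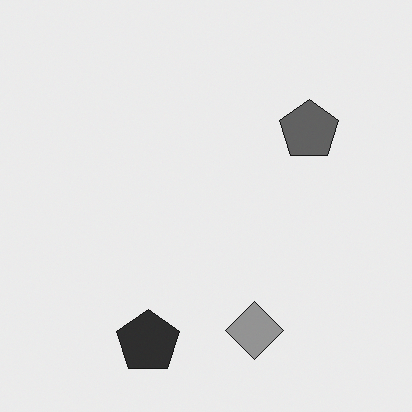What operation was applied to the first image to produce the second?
The transformation is: converted to grayscale.

All color is removed — every shape is now a shade of grey.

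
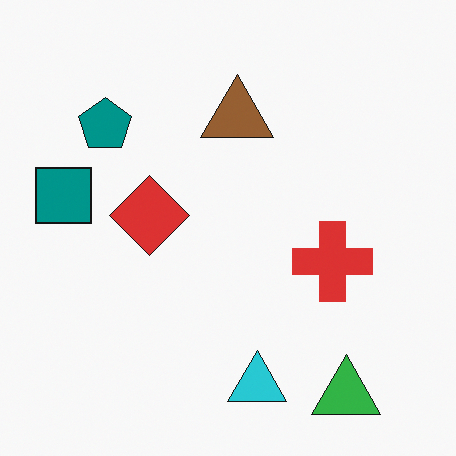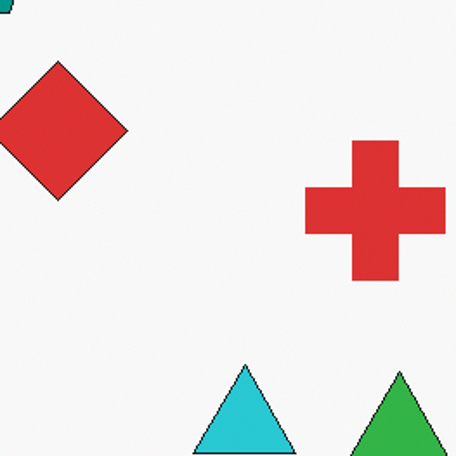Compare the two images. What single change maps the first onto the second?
The transformation is: cropped tightly and scaled back up.

The visible shapes are larger and the field of view is narrower; shapes near the original edges may be partly or wholly outside the frame — a crop-and-rescale.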